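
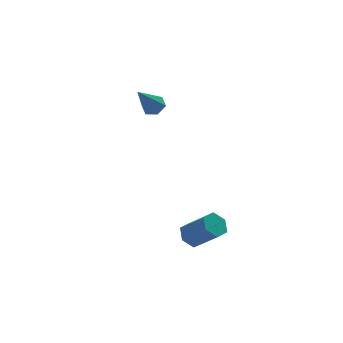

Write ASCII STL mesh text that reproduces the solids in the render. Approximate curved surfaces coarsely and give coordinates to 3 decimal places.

solid 
facet normal 0.543 0.219 -0.811
outer loop
vertex -0.265 2.627 1.698
vertex -0.794 2.494 1.308
vertex -0.697 3.115 1.541
endloop
endfacet
facet normal 0.371 0.566 0.736
outer loop
vertex -0.265 2.627 1.698
vertex -0.697 3.115 1.541
vertex -1.906 2.046 2.972
endloop
endfacet
facet normal 0.541 0.220 -0.811
outer loop
vertex -0.697 3.115 1.541
vertex -0.794 2.494 1.308
vertex -1.226 2.982 1.152
endloop
endfacet
facet normal -0.425 0.860 0.284
outer loop
vertex -0.697 3.115 1.541
vertex -1.226 2.982 1.152
vertex -1.906 2.046 2.972
endloop
endfacet
facet normal 0.541 0.220 -0.811
outer loop
vertex -1.226 2.982 1.152
vertex -0.794 2.494 1.308
vertex -1.323 2.361 0.919
endloop
endfacet
facet normal -0.944 0.235 -0.232
outer loop
vertex -1.226 2.982 1.152
vertex -1.323 2.361 0.919
vertex -1.906 2.046 2.972
endloop
endfacet
facet normal 0.542 0.218 -0.812
outer loop
vertex -1.323 2.361 0.919
vertex -0.794 2.494 1.308
vertex -0.892 1.873 1.076
endloop
endfacet
facet normal -0.667 -0.684 -0.294
outer loop
vertex -1.323 2.361 0.919
vertex -0.892 1.873 1.076
vertex -1.906 2.046 2.972
endloop
endfacet
facet normal 0.542 0.218 -0.812
outer loop
vertex -0.892 1.873 1.076
vertex -0.794 2.494 1.308
vertex -0.363 2.006 1.465
endloop
endfacet
facet normal 0.129 -0.979 0.159
outer loop
vertex -0.892 1.873 1.076
vertex -0.363 2.006 1.465
vertex -1.906 2.046 2.972
endloop
endfacet
facet normal 0.543 0.219 -0.811
outer loop
vertex -0.363 2.006 1.465
vertex -0.794 2.494 1.308
vertex -0.265 2.627 1.698
endloop
endfacet
facet normal 0.648 -0.355 0.673
outer loop
vertex -0.363 2.006 1.465
vertex -0.265 2.627 1.698
vertex -1.906 2.046 2.972
endloop
endfacet
facet normal -0.379 0.586 -0.716
outer loop
vertex -1.208 -3.704 -4.671
vertex -1.683 -3.395 -4.166
vertex -0.997 -3.089 -4.279
endloop
endfacet
facet normal 0.882 -0.003 -0.471
outer loop
vertex -1.208 -3.704 -4.671
vertex -0.997 -3.089 -4.279
vertex -0.501 -4.795 -3.34
endloop
endfacet
facet normal 0.883 -0.002 -0.470
outer loop
vertex -0.501 -4.795 -3.34
vertex -0.997 -3.089 -4.279
vertex -0.291 -4.179 -2.948
endloop
endfacet
facet normal 0.380 -0.585 0.716
outer loop
vertex -0.501 -4.795 -3.34
vertex -0.291 -4.179 -2.948
vertex -0.977 -4.485 -2.834
endloop
endfacet
facet normal -0.379 0.586 -0.716
outer loop
vertex -0.997 -3.089 -4.279
vertex -1.683 -3.395 -4.166
vertex -1.472 -2.779 -3.773
endloop
endfacet
facet normal 0.682 0.700 0.211
outer loop
vertex -0.997 -3.089 -4.279
vertex -1.472 -2.779 -3.773
vertex -0.291 -4.179 -2.948
endloop
endfacet
facet normal 0.682 0.700 0.211
outer loop
vertex -0.291 -4.179 -2.948
vertex -1.472 -2.779 -3.773
vertex -0.766 -3.869 -2.442
endloop
endfacet
facet normal 0.380 -0.586 0.716
outer loop
vertex -0.291 -4.179 -2.948
vertex -0.766 -3.869 -2.442
vertex -0.977 -4.485 -2.834
endloop
endfacet
facet normal -0.379 0.586 -0.716
outer loop
vertex -1.472 -2.779 -3.773
vertex -1.683 -3.395 -4.166
vertex -2.159 -3.085 -3.66
endloop
endfacet
facet normal -0.201 0.703 0.682
outer loop
vertex -1.472 -2.779 -3.773
vertex -2.159 -3.085 -3.66
vertex -0.766 -3.869 -2.442
endloop
endfacet
facet normal -0.202 0.702 0.683
outer loop
vertex -0.766 -3.869 -2.442
vertex -2.159 -3.085 -3.66
vertex -1.452 -4.176 -2.329
endloop
endfacet
facet normal 0.380 -0.586 0.716
outer loop
vertex -0.766 -3.869 -2.442
vertex -1.452 -4.176 -2.329
vertex -0.977 -4.485 -2.834
endloop
endfacet
facet normal -0.380 0.585 -0.716
outer loop
vertex -2.159 -3.085 -3.66
vertex -1.683 -3.395 -4.166
vertex -2.369 -3.701 -4.052
endloop
endfacet
facet normal -0.883 0.002 0.470
outer loop
vertex -2.159 -3.085 -3.66
vertex -2.369 -3.701 -4.052
vertex -1.452 -4.176 -2.329
endloop
endfacet
facet normal -0.882 0.003 0.470
outer loop
vertex -1.452 -4.176 -2.329
vertex -2.369 -3.701 -4.052
vertex -1.663 -4.791 -2.721
endloop
endfacet
facet normal 0.379 -0.586 0.716
outer loop
vertex -1.452 -4.176 -2.329
vertex -1.663 -4.791 -2.721
vertex -0.977 -4.485 -2.834
endloop
endfacet
facet normal -0.380 0.586 -0.716
outer loop
vertex -2.369 -3.701 -4.052
vertex -1.683 -3.395 -4.166
vertex -1.894 -4.011 -4.558
endloop
endfacet
facet normal -0.682 -0.700 -0.211
outer loop
vertex -2.369 -3.701 -4.052
vertex -1.894 -4.011 -4.558
vertex -1.663 -4.791 -2.721
endloop
endfacet
facet normal -0.682 -0.700 -0.211
outer loop
vertex -1.663 -4.791 -2.721
vertex -1.894 -4.011 -4.558
vertex -1.188 -5.101 -3.227
endloop
endfacet
facet normal 0.379 -0.586 0.716
outer loop
vertex -1.663 -4.791 -2.721
vertex -1.188 -5.101 -3.227
vertex -0.977 -4.485 -2.834
endloop
endfacet
facet normal -0.380 0.586 -0.716
outer loop
vertex -1.894 -4.011 -4.558
vertex -1.683 -3.395 -4.166
vertex -1.208 -3.704 -4.671
endloop
endfacet
facet normal 0.202 -0.702 -0.682
outer loop
vertex -1.894 -4.011 -4.558
vertex -1.208 -3.704 -4.671
vertex -1.188 -5.101 -3.227
endloop
endfacet
facet normal 0.201 -0.703 -0.683
outer loop
vertex -1.188 -5.101 -3.227
vertex -1.208 -3.704 -4.671
vertex -0.501 -4.795 -3.34
endloop
endfacet
facet normal 0.379 -0.586 0.716
outer loop
vertex -1.188 -5.101 -3.227
vertex -0.501 -4.795 -3.34
vertex -0.977 -4.485 -2.834
endloop
endfacet

endsolid


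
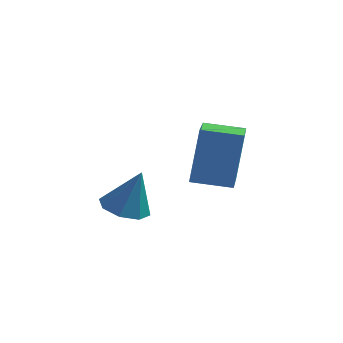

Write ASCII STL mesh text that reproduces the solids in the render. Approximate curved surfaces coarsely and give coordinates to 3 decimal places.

solid 
facet normal -0.321 -0.080 -0.944
outer loop
vertex -2.2 0.381 -0.563
vertex -2.557 -0.087 -0.402
vertex -2.626 0.519 -0.43
endloop
endfacet
facet normal 0.370 0.892 0.259
outer loop
vertex -2.2 0.381 -0.563
vertex -2.626 0.519 -0.43
vertex -2.183 0.007 0.702
endloop
endfacet
facet normal -0.320 -0.080 -0.944
outer loop
vertex -2.626 0.519 -0.43
vertex -2.557 -0.087 -0.402
vertex -3.011 0.302 -0.281
endloop
endfacet
facet normal -0.280 0.829 0.484
outer loop
vertex -2.626 0.519 -0.43
vertex -3.011 0.302 -0.281
vertex -2.183 0.007 0.702
endloop
endfacet
facet normal -0.320 -0.079 -0.944
outer loop
vertex -3.011 0.302 -0.281
vertex -2.557 -0.087 -0.402
vertex -3.131 -0.143 -0.203
endloop
endfacet
facet normal -0.683 0.301 0.666
outer loop
vertex -3.011 0.302 -0.281
vertex -3.131 -0.143 -0.203
vertex -2.183 0.007 0.702
endloop
endfacet
facet normal -0.320 -0.079 -0.944
outer loop
vertex -3.131 -0.143 -0.203
vertex -2.557 -0.087 -0.402
vertex -2.914 -0.555 -0.242
endloop
endfacet
facet normal -0.605 -0.385 0.697
outer loop
vertex -3.131 -0.143 -0.203
vertex -2.914 -0.555 -0.242
vertex -2.183 0.007 0.702
endloop
endfacet
facet normal -0.320 -0.079 -0.944
outer loop
vertex -2.914 -0.555 -0.242
vertex -2.557 -0.087 -0.402
vertex -2.488 -0.692 -0.375
endloop
endfacet
facet normal -0.090 -0.824 0.560
outer loop
vertex -2.914 -0.555 -0.242
vertex -2.488 -0.692 -0.375
vertex -2.183 0.007 0.702
endloop
endfacet
facet normal -0.318 -0.078 -0.945
outer loop
vertex -2.488 -0.692 -0.375
vertex -2.557 -0.087 -0.402
vertex -2.102 -0.475 -0.523
endloop
endfacet
facet normal 0.556 -0.760 0.336
outer loop
vertex -2.488 -0.692 -0.375
vertex -2.102 -0.475 -0.523
vertex -2.183 0.007 0.702
endloop
endfacet
facet normal -0.319 -0.080 -0.944
outer loop
vertex -2.102 -0.475 -0.523
vertex -2.557 -0.087 -0.402
vertex -1.983 -0.03 -0.601
endloop
endfacet
facet normal 0.961 -0.230 0.154
outer loop
vertex -2.102 -0.475 -0.523
vertex -1.983 -0.03 -0.601
vertex -2.183 0.007 0.702
endloop
endfacet
facet normal -0.319 -0.081 -0.944
outer loop
vertex -1.983 -0.03 -0.601
vertex -2.557 -0.087 -0.402
vertex -2.2 0.381 -0.563
endloop
endfacet
facet normal 0.882 0.454 0.123
outer loop
vertex -1.983 -0.03 -0.601
vertex -2.2 0.381 -0.563
vertex -2.183 0.007 0.702
endloop
endfacet
facet normal -0.979 -0.162 0.127
outer loop
vertex -1.353 1.773 1.318
vertex -1.586 2.925 0.992
vertex -1.472 1.33 -0.162
endloop
endfacet
facet normal 0.191 -0.944 0.267
outer loop
vertex -0.474 1.495 -0.292
vertex -1.353 1.773 1.318
vertex -1.472 1.33 -0.162
endloop
endfacet
facet normal -0.978 -0.163 0.128
outer loop
vertex -1.472 1.33 -0.162
vertex -1.586 2.925 0.992
vertex -1.706 2.482 -0.488
endloop
endfacet
facet normal -0.077 -0.286 -0.955
outer loop
vertex -1.706 2.482 -0.488
vertex -0.474 1.495 -0.292
vertex -1.472 1.33 -0.162
endloop
endfacet
facet normal 0.077 0.286 0.955
outer loop
vertex -1.353 1.773 1.318
vertex -0.588 3.09 0.862
vertex -1.586 2.925 0.992
endloop
endfacet
facet normal 0.191 -0.945 0.267
outer loop
vertex -0.354 1.938 1.188
vertex -1.353 1.773 1.318
vertex -0.474 1.495 -0.292
endloop
endfacet
facet normal 0.077 0.286 0.955
outer loop
vertex -0.354 1.938 1.188
vertex -0.588 3.09 0.862
vertex -1.353 1.773 1.318
endloop
endfacet
facet normal -0.191 0.945 -0.267
outer loop
vertex -1.586 2.925 0.992
vertex -0.588 3.09 0.862
vertex -1.706 2.482 -0.488
endloop
endfacet
facet normal -0.077 -0.286 -0.955
outer loop
vertex -0.707 2.647 -0.618
vertex -0.474 1.495 -0.292
vertex -1.706 2.482 -0.488
endloop
endfacet
facet normal -0.191 0.945 -0.267
outer loop
vertex -1.706 2.482 -0.488
vertex -0.588 3.09 0.862
vertex -0.707 2.647 -0.618
endloop
endfacet
facet normal 0.979 0.162 -0.128
outer loop
vertex -0.707 2.647 -0.618
vertex -0.354 1.938 1.188
vertex -0.474 1.495 -0.292
endloop
endfacet
facet normal 0.978 0.163 -0.127
outer loop
vertex -0.588 3.09 0.862
vertex -0.354 1.938 1.188
vertex -0.707 2.647 -0.618
endloop
endfacet

endsolid


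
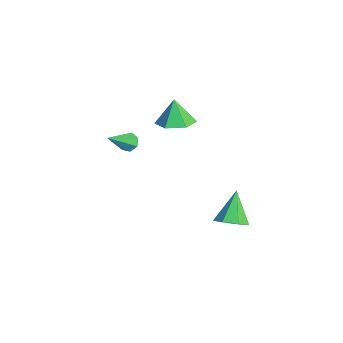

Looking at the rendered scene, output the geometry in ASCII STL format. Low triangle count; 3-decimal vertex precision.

solid 
facet normal 0.335 -0.050 -0.941
outer loop
vertex -1.552 -1.535 3.295
vertex -2.238 -0.737 3.009
vertex -1.232 -0.495 3.354
endloop
endfacet
facet normal 0.582 -0.224 0.782
outer loop
vertex -1.552 -1.535 3.295
vertex -1.232 -0.495 3.354
vertex -2.742 -0.663 4.431
endloop
endfacet
facet normal 0.335 -0.050 -0.941
outer loop
vertex -1.232 -0.495 3.354
vertex -2.238 -0.737 3.009
vertex -1.918 0.303 3.068
endloop
endfacet
facet normal 0.418 0.603 0.680
outer loop
vertex -1.232 -0.495 3.354
vertex -1.918 0.303 3.068
vertex -2.742 -0.663 4.431
endloop
endfacet
facet normal 0.334 -0.049 -0.941
outer loop
vertex -1.918 0.303 3.068
vertex -2.238 -0.737 3.009
vertex -2.923 0.06 2.724
endloop
endfacet
facet normal -0.342 0.852 0.397
outer loop
vertex -1.918 0.303 3.068
vertex -2.923 0.06 2.724
vertex -2.742 -0.663 4.431
endloop
endfacet
facet normal 0.334 -0.049 -0.941
outer loop
vertex -2.923 0.06 2.724
vertex -2.238 -0.737 3.009
vertex -3.243 -0.98 2.665
endloop
endfacet
facet normal -0.937 0.276 0.216
outer loop
vertex -2.923 0.06 2.724
vertex -3.243 -0.98 2.665
vertex -2.742 -0.663 4.431
endloop
endfacet
facet normal 0.334 -0.050 -0.941
outer loop
vertex -3.243 -0.98 2.665
vertex -2.238 -0.737 3.009
vertex -2.558 -1.778 2.951
endloop
endfacet
facet normal -0.773 -0.549 0.318
outer loop
vertex -3.243 -0.98 2.665
vertex -2.558 -1.778 2.951
vertex -2.742 -0.663 4.431
endloop
endfacet
facet normal 0.334 -0.050 -0.941
outer loop
vertex -2.558 -1.778 2.951
vertex -2.238 -0.737 3.009
vertex -1.552 -1.535 3.295
endloop
endfacet
facet normal -0.012 -0.799 0.601
outer loop
vertex -2.558 -1.778 2.951
vertex -1.552 -1.535 3.295
vertex -2.742 -0.663 4.431
endloop
endfacet
facet normal -0.364 0.672 -0.645
outer loop
vertex -3.025 -2.584 0.88
vertex -3.559 -2.878 0.875
vertex -3.377 -2.427 1.242
endloop
endfacet
facet normal 0.724 0.479 0.496
outer loop
vertex -3.025 -2.584 0.88
vertex -3.377 -2.427 1.242
vertex -2.821 -4.242 2.185
endloop
endfacet
facet normal -0.364 0.672 -0.645
outer loop
vertex -3.377 -2.427 1.242
vertex -3.559 -2.878 0.875
vertex -3.866 -2.609 1.328
endloop
endfacet
facet normal -0.014 0.458 0.889
outer loop
vertex -3.377 -2.427 1.242
vertex -3.866 -2.609 1.328
vertex -2.821 -4.242 2.185
endloop
endfacet
facet normal -0.363 0.672 -0.645
outer loop
vertex -3.866 -2.609 1.328
vertex -3.559 -2.878 0.875
vertex -4.124 -2.994 1.072
endloop
endfacet
facet normal -0.672 -0.042 0.740
outer loop
vertex -3.866 -2.609 1.328
vertex -4.124 -2.994 1.072
vertex -2.821 -4.242 2.185
endloop
endfacet
facet normal -0.363 0.672 -0.646
outer loop
vertex -4.124 -2.994 1.072
vertex -3.559 -2.878 0.875
vertex -3.957 -3.292 0.668
endloop
endfacet
facet normal -0.751 -0.640 0.162
outer loop
vertex -4.124 -2.994 1.072
vertex -3.957 -3.292 0.668
vertex -2.821 -4.242 2.185
endloop
endfacet
facet normal -0.363 0.672 -0.646
outer loop
vertex -3.957 -3.292 0.668
vertex -3.559 -2.878 0.875
vertex -3.49 -3.278 0.42
endloop
endfacet
facet normal -0.193 -0.890 -0.413
outer loop
vertex -3.957 -3.292 0.668
vertex -3.49 -3.278 0.42
vertex -2.821 -4.242 2.185
endloop
endfacet
facet normal -0.364 0.672 -0.646
outer loop
vertex -3.49 -3.278 0.42
vertex -3.559 -2.878 0.875
vertex -3.075 -2.963 0.514
endloop
endfacet
facet normal 0.581 -0.601 -0.549
outer loop
vertex -3.49 -3.278 0.42
vertex -3.075 -2.963 0.514
vertex -2.821 -4.242 2.185
endloop
endfacet
facet normal -0.364 0.671 -0.646
outer loop
vertex -3.075 -2.963 0.514
vertex -3.559 -2.878 0.875
vertex -3.025 -2.584 0.88
endloop
endfacet
facet normal 0.990 0.008 -0.144
outer loop
vertex -3.075 -2.963 0.514
vertex -3.025 -2.584 0.88
vertex -2.821 -4.242 2.185
endloop
endfacet
facet normal 0.571 -0.337 -0.749
outer loop
vertex 1.283 1.521 -3.04
vertex 0.494 1.411 -3.592
vertex 1.067 2.188 -3.505
endloop
endfacet
facet normal 0.488 0.600 0.634
outer loop
vertex 1.283 1.521 -3.04
vertex 1.067 2.188 -3.505
vertex -0.654 2.089 -2.088
endloop
endfacet
facet normal 0.571 -0.337 -0.749
outer loop
vertex 1.067 2.188 -3.505
vertex 0.494 1.411 -3.592
vertex 0.419 2.27 -4.036
endloop
endfacet
facet normal 0.034 0.993 0.111
outer loop
vertex 1.067 2.188 -3.505
vertex 0.419 2.27 -4.036
vertex -0.654 2.089 -2.088
endloop
endfacet
facet normal 0.571 -0.337 -0.749
outer loop
vertex 0.419 2.27 -4.036
vertex 0.494 1.411 -3.592
vertex -0.173 1.705 -4.233
endloop
endfacet
facet normal -0.616 0.740 -0.271
outer loop
vertex 0.419 2.27 -4.036
vertex -0.173 1.705 -4.233
vertex -0.654 2.089 -2.088
endloop
endfacet
facet normal 0.571 -0.337 -0.749
outer loop
vertex -0.173 1.705 -4.233
vertex 0.494 1.411 -3.592
vertex -0.263 0.918 -3.947
endloop
endfacet
facet normal -0.974 0.030 -0.224
outer loop
vertex -0.173 1.705 -4.233
vertex -0.263 0.918 -3.947
vertex -0.654 2.089 -2.088
endloop
endfacet
facet normal 0.571 -0.337 -0.749
outer loop
vertex -0.263 0.918 -3.947
vertex 0.494 1.411 -3.592
vertex 0.217 0.503 -3.394
endloop
endfacet
facet normal -0.769 -0.601 0.217
outer loop
vertex -0.263 0.918 -3.947
vertex 0.217 0.503 -3.394
vertex -0.654 2.089 -2.088
endloop
endfacet
facet normal 0.571 -0.337 -0.748
outer loop
vertex 0.217 0.503 -3.394
vertex 0.494 1.411 -3.592
vertex 0.905 0.771 -2.99
endloop
endfacet
facet normal -0.158 -0.678 0.718
outer loop
vertex 0.217 0.503 -3.394
vertex 0.905 0.771 -2.99
vertex -0.654 2.089 -2.088
endloop
endfacet
facet normal 0.571 -0.338 -0.749
outer loop
vertex 0.905 0.771 -2.99
vertex 0.494 1.411 -3.592
vertex 1.283 1.521 -3.04
endloop
endfacet
facet normal 0.403 -0.143 0.904
outer loop
vertex 0.905 0.771 -2.99
vertex 1.283 1.521 -3.04
vertex -0.654 2.089 -2.088
endloop
endfacet

endsolid


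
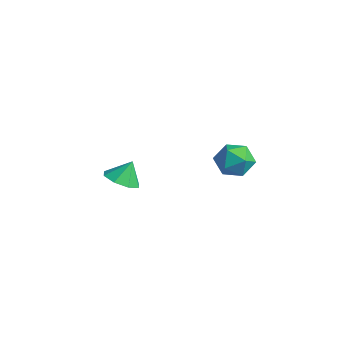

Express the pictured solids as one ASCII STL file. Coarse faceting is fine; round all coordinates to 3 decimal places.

solid 
facet normal -0.037 -0.490 -0.871
outer loop
vertex -3.368 -1.942 -2.1
vertex -3.914 -1.171 -2.51
vertex -2.911 -1.39 -2.43
endloop
endfacet
facet normal 0.680 -0.133 0.721
outer loop
vertex -3.368 -1.942 -2.1
vertex -2.911 -1.39 -2.43
vertex -3.866 -0.529 -1.37
endloop
endfacet
facet normal -0.038 -0.490 -0.871
outer loop
vertex -2.911 -1.39 -2.43
vertex -3.914 -1.171 -2.51
vertex -3.042 -0.71 -2.807
endloop
endfacet
facet normal 0.819 0.391 0.420
outer loop
vertex -2.911 -1.39 -2.43
vertex -3.042 -0.71 -2.807
vertex -3.866 -0.529 -1.37
endloop
endfacet
facet normal -0.038 -0.490 -0.871
outer loop
vertex -3.042 -0.71 -2.807
vertex -3.914 -1.171 -2.51
vertex -3.684 -0.3 -3.01
endloop
endfacet
facet normal 0.490 0.854 0.174
outer loop
vertex -3.042 -0.71 -2.807
vertex -3.684 -0.3 -3.01
vertex -3.866 -0.529 -1.37
endloop
endfacet
facet normal -0.037 -0.490 -0.871
outer loop
vertex -3.684 -0.3 -3.01
vertex -3.914 -1.171 -2.51
vertex -4.461 -0.4 -2.921
endloop
endfacet
facet normal -0.113 0.986 0.125
outer loop
vertex -3.684 -0.3 -3.01
vertex -4.461 -0.4 -2.921
vertex -3.866 -0.529 -1.37
endloop
endfacet
facet normal -0.037 -0.490 -0.871
outer loop
vertex -4.461 -0.4 -2.921
vertex -3.914 -1.171 -2.51
vertex -4.917 -0.952 -2.591
endloop
endfacet
facet normal -0.638 0.708 0.303
outer loop
vertex -4.461 -0.4 -2.921
vertex -4.917 -0.952 -2.591
vertex -3.866 -0.529 -1.37
endloop
endfacet
facet normal -0.037 -0.490 -0.871
outer loop
vertex -4.917 -0.952 -2.591
vertex -3.914 -1.171 -2.51
vertex -4.786 -1.632 -2.214
endloop
endfacet
facet normal -0.776 0.185 0.603
outer loop
vertex -4.917 -0.952 -2.591
vertex -4.786 -1.632 -2.214
vertex -3.866 -0.529 -1.37
endloop
endfacet
facet normal -0.037 -0.489 -0.871
outer loop
vertex -4.786 -1.632 -2.214
vertex -3.914 -1.171 -2.51
vertex -4.145 -2.042 -2.011
endloop
endfacet
facet normal -0.447 -0.278 0.850
outer loop
vertex -4.786 -1.632 -2.214
vertex -4.145 -2.042 -2.011
vertex -3.866 -0.529 -1.37
endloop
endfacet
facet normal -0.037 -0.489 -0.871
outer loop
vertex -4.145 -2.042 -2.011
vertex -3.914 -1.171 -2.51
vertex -3.368 -1.942 -2.1
endloop
endfacet
facet normal 0.156 -0.410 0.899
outer loop
vertex -4.145 -2.042 -2.011
vertex -3.368 -1.942 -2.1
vertex -3.866 -0.529 -1.37
endloop
endfacet
facet normal -0.485 0.661 0.573
outer loop
vertex 1.795 2.142 1.452
vertex 1.455 1.345 2.084
vertex 2.382 1.84 2.297
endloop
endfacet
facet normal 0.094 0.956 0.277
outer loop
vertex 1.795 2.142 1.452
vertex 2.382 1.84 2.297
vertex 2.861 2.063 1.364
endloop
endfacet
facet normal 0.031 0.902 -0.431
outer loop
vertex 1.795 2.142 1.452
vertex 2.861 2.063 1.364
vertex 2.23 1.707 0.574
endloop
endfacet
facet normal -0.586 0.572 -0.574
outer loop
vertex 1.795 2.142 1.452
vertex 2.23 1.707 0.574
vertex 1.361 1.263 1.018
endloop
endfacet
facet normal -0.905 0.423 0.047
outer loop
vertex 1.795 2.142 1.452
vertex 1.361 1.263 1.018
vertex 1.455 1.345 2.084
endloop
endfacet
facet normal 0.663 0.576 0.478
outer loop
vertex 2.861 2.063 1.364
vertex 2.382 1.84 2.297
vertex 3.179 1.217 1.942
endloop
endfacet
facet normal -0.272 0.098 0.957
outer loop
vertex 2.382 1.84 2.297
vertex 1.455 1.345 2.084
vertex 2.31 0.773 2.386
endloop
endfacet
facet normal -0.952 -0.286 0.106
outer loop
vertex 1.455 1.345 2.084
vertex 1.361 1.263 1.018
vertex 1.679 0.417 1.596
endloop
endfacet
facet normal -0.436 -0.046 -0.899
outer loop
vertex 1.361 1.263 1.018
vertex 2.23 1.707 0.574
vertex 2.158 0.64 0.663
endloop
endfacet
facet normal 0.562 0.487 -0.668
outer loop
vertex 2.23 1.707 0.574
vertex 2.861 2.063 1.364
vertex 3.085 1.135 0.876
endloop
endfacet
facet normal 0.586 -0.572 0.574
outer loop
vertex 2.745 0.338 1.508
vertex 3.179 1.217 1.942
vertex 2.31 0.773 2.386
endloop
endfacet
facet normal -0.031 -0.902 0.431
outer loop
vertex 2.745 0.338 1.508
vertex 2.31 0.773 2.386
vertex 1.679 0.417 1.596
endloop
endfacet
facet normal -0.094 -0.956 -0.277
outer loop
vertex 2.745 0.338 1.508
vertex 1.679 0.417 1.596
vertex 2.158 0.64 0.663
endloop
endfacet
facet normal 0.485 -0.661 -0.573
outer loop
vertex 2.745 0.338 1.508
vertex 2.158 0.64 0.663
vertex 3.085 1.135 0.876
endloop
endfacet
facet normal 0.905 -0.423 -0.047
outer loop
vertex 2.745 0.338 1.508
vertex 3.085 1.135 0.876
vertex 3.179 1.217 1.942
endloop
endfacet
facet normal 0.436 0.046 0.899
outer loop
vertex 2.31 0.773 2.386
vertex 3.179 1.217 1.942
vertex 2.382 1.84 2.297
endloop
endfacet
facet normal -0.562 -0.487 0.668
outer loop
vertex 1.679 0.417 1.596
vertex 2.31 0.773 2.386
vertex 1.455 1.345 2.084
endloop
endfacet
facet normal -0.663 -0.576 -0.478
outer loop
vertex 2.158 0.64 0.663
vertex 1.679 0.417 1.596
vertex 1.361 1.263 1.018
endloop
endfacet
facet normal 0.272 -0.098 -0.957
outer loop
vertex 3.085 1.135 0.876
vertex 2.158 0.64 0.663
vertex 2.23 1.707 0.574
endloop
endfacet
facet normal 0.952 0.286 -0.106
outer loop
vertex 3.179 1.217 1.942
vertex 3.085 1.135 0.876
vertex 2.861 2.063 1.364
endloop
endfacet

endsolid


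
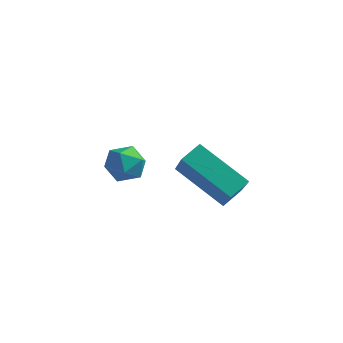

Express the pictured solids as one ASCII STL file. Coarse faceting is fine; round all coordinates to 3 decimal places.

solid 
facet normal -0.847 0.159 0.507
outer loop
vertex -0.022 -1.433 1.964
vertex 0.326 -0.707 2.318
vertex -0.587 -0.572 0.752
endloop
endfacet
facet normal -0.395 -0.826 -0.402
outer loop
vertex 1.234 -0.913 -0.338
vertex -0.022 -1.433 1.964
vertex -0.587 -0.572 0.752
endloop
endfacet
facet normal -0.847 0.158 0.507
outer loop
vertex -0.587 -0.572 0.752
vertex 0.326 -0.707 2.318
vertex -0.239 0.154 1.107
endloop
endfacet
facet normal -0.354 0.542 -0.762
outer loop
vertex -0.239 0.154 1.107
vertex 1.234 -0.913 -0.338
vertex -0.587 -0.572 0.752
endloop
endfacet
facet normal 0.355 -0.542 0.762
outer loop
vertex -0.022 -1.433 1.964
vertex 2.147 -1.048 1.228
vertex 0.326 -0.707 2.318
endloop
endfacet
facet normal -0.396 -0.826 -0.402
outer loop
vertex 1.799 -1.774 0.873
vertex -0.022 -1.433 1.964
vertex 1.234 -0.913 -0.338
endloop
endfacet
facet normal 0.355 -0.542 0.762
outer loop
vertex 1.799 -1.774 0.873
vertex 2.147 -1.048 1.228
vertex -0.022 -1.433 1.964
endloop
endfacet
facet normal 0.396 0.826 0.402
outer loop
vertex 0.326 -0.707 2.318
vertex 2.147 -1.048 1.228
vertex -0.239 0.154 1.107
endloop
endfacet
facet normal -0.355 0.542 -0.762
outer loop
vertex 1.582 -0.187 0.016
vertex 1.234 -0.913 -0.338
vertex -0.239 0.154 1.107
endloop
endfacet
facet normal 0.396 0.826 0.402
outer loop
vertex -0.239 0.154 1.107
vertex 2.147 -1.048 1.228
vertex 1.582 -0.187 0.016
endloop
endfacet
facet normal 0.847 -0.158 -0.508
outer loop
vertex 1.582 -0.187 0.016
vertex 1.799 -1.774 0.873
vertex 1.234 -0.913 -0.338
endloop
endfacet
facet normal 0.847 -0.158 -0.507
outer loop
vertex 2.147 -1.048 1.228
vertex 1.799 -1.774 0.873
vertex 1.582 -0.187 0.016
endloop
endfacet
facet normal -0.655 -0.371 0.658
outer loop
vertex -3.33 0.324 0.331
vertex -3.195 -0.422 0.045
vertex -2.746 -0.134 0.654
endloop
endfacet
facet normal -0.339 0.214 0.916
outer loop
vertex -3.33 0.324 0.331
vertex -2.746 -0.134 0.654
vertex -2.615 0.654 0.518
endloop
endfacet
facet normal -0.468 0.752 0.464
outer loop
vertex -3.33 0.324 0.331
vertex -2.615 0.654 0.518
vertex -2.984 0.852 -0.175
endloop
endfacet
facet normal -0.864 0.498 -0.072
outer loop
vertex -3.33 0.324 0.331
vertex -2.984 0.852 -0.175
vertex -3.342 0.188 -0.467
endloop
endfacet
facet normal -0.979 -0.196 0.048
outer loop
vertex -3.33 0.324 0.331
vertex -3.342 0.188 -0.467
vertex -3.195 -0.422 0.045
endloop
endfacet
facet normal 0.367 0.099 0.925
outer loop
vertex -2.615 0.654 0.518
vertex -2.746 -0.134 0.654
vertex -2.038 0.112 0.347
endloop
endfacet
facet normal -0.145 -0.849 0.508
outer loop
vertex -2.746 -0.134 0.654
vertex -3.195 -0.422 0.045
vertex -2.396 -0.552 0.055
endloop
endfacet
facet normal -0.672 -0.564 -0.479
outer loop
vertex -3.195 -0.422 0.045
vertex -3.342 0.188 -0.467
vertex -2.765 -0.354 -0.638
endloop
endfacet
facet normal -0.486 0.558 -0.673
outer loop
vertex -3.342 0.188 -0.467
vertex -2.984 0.852 -0.175
vertex -2.634 0.434 -0.774
endloop
endfacet
facet normal 0.155 0.969 0.194
outer loop
vertex -2.984 0.852 -0.175
vertex -2.615 0.654 0.518
vertex -2.185 0.722 -0.165
endloop
endfacet
facet normal 0.864 -0.498 0.072
outer loop
vertex -2.05 -0.024 -0.451
vertex -2.038 0.112 0.347
vertex -2.396 -0.552 0.055
endloop
endfacet
facet normal 0.468 -0.752 -0.464
outer loop
vertex -2.05 -0.024 -0.451
vertex -2.396 -0.552 0.055
vertex -2.765 -0.354 -0.638
endloop
endfacet
facet normal 0.339 -0.214 -0.916
outer loop
vertex -2.05 -0.024 -0.451
vertex -2.765 -0.354 -0.638
vertex -2.634 0.434 -0.774
endloop
endfacet
facet normal 0.655 0.371 -0.658
outer loop
vertex -2.05 -0.024 -0.451
vertex -2.634 0.434 -0.774
vertex -2.185 0.722 -0.165
endloop
endfacet
facet normal 0.979 0.196 -0.048
outer loop
vertex -2.05 -0.024 -0.451
vertex -2.185 0.722 -0.165
vertex -2.038 0.112 0.347
endloop
endfacet
facet normal 0.486 -0.558 0.673
outer loop
vertex -2.396 -0.552 0.055
vertex -2.038 0.112 0.347
vertex -2.746 -0.134 0.654
endloop
endfacet
facet normal -0.155 -0.969 -0.194
outer loop
vertex -2.765 -0.354 -0.638
vertex -2.396 -0.552 0.055
vertex -3.195 -0.422 0.045
endloop
endfacet
facet normal -0.367 -0.099 -0.925
outer loop
vertex -2.634 0.434 -0.774
vertex -2.765 -0.354 -0.638
vertex -3.342 0.188 -0.467
endloop
endfacet
facet normal 0.145 0.849 -0.508
outer loop
vertex -2.185 0.722 -0.165
vertex -2.634 0.434 -0.774
vertex -2.984 0.852 -0.175
endloop
endfacet
facet normal 0.672 0.564 0.479
outer loop
vertex -2.038 0.112 0.347
vertex -2.185 0.722 -0.165
vertex -2.615 0.654 0.518
endloop
endfacet

endsolid


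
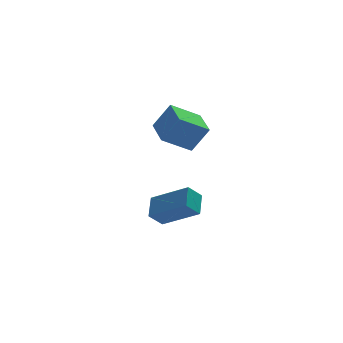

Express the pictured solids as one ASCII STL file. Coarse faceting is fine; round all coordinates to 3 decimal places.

solid 
facet normal -0.853 -0.087 0.514
outer loop
vertex 3.655 -1.736 1.892
vertex 3.61 -0.129 2.09
vertex 2.91 -1.608 0.678
endloop
endfacet
facet normal 0.028 -0.992 -0.122
outer loop
vertex 4.25 -1.471 -0.13
vertex 3.655 -1.736 1.892
vertex 2.91 -1.608 0.678
endloop
endfacet
facet normal -0.853 -0.087 0.514
outer loop
vertex 2.91 -1.608 0.678
vertex 3.61 -0.129 2.09
vertex 2.865 -0.001 0.876
endloop
endfacet
facet normal -0.521 0.090 -0.849
outer loop
vertex 2.865 -0.001 0.876
vertex 4.25 -1.471 -0.13
vertex 2.91 -1.608 0.678
endloop
endfacet
facet normal 0.521 -0.090 0.849
outer loop
vertex 3.655 -1.736 1.892
vertex 4.95 0.008 1.282
vertex 3.61 -0.129 2.09
endloop
endfacet
facet normal 0.028 -0.992 -0.122
outer loop
vertex 4.995 -1.599 1.084
vertex 3.655 -1.736 1.892
vertex 4.25 -1.471 -0.13
endloop
endfacet
facet normal 0.521 -0.090 0.849
outer loop
vertex 4.995 -1.599 1.084
vertex 4.95 0.008 1.282
vertex 3.655 -1.736 1.892
endloop
endfacet
facet normal -0.028 0.992 0.122
outer loop
vertex 3.61 -0.129 2.09
vertex 4.95 0.008 1.282
vertex 2.865 -0.001 0.876
endloop
endfacet
facet normal -0.521 0.090 -0.849
outer loop
vertex 4.205 0.136 0.068
vertex 4.25 -1.471 -0.13
vertex 2.865 -0.001 0.876
endloop
endfacet
facet normal -0.028 0.992 0.122
outer loop
vertex 2.865 -0.001 0.876
vertex 4.95 0.008 1.282
vertex 4.205 0.136 0.068
endloop
endfacet
facet normal 0.853 0.087 -0.514
outer loop
vertex 4.205 0.136 0.068
vertex 4.995 -1.599 1.084
vertex 4.25 -1.471 -0.13
endloop
endfacet
facet normal 0.853 0.087 -0.514
outer loop
vertex 4.95 0.008 1.282
vertex 4.995 -1.599 1.084
vertex 4.205 0.136 0.068
endloop
endfacet
facet normal -0.693 0.525 -0.495
outer loop
vertex 2.897 0.635 -3.83
vertex 3.553 0.862 -4.508
vertex 2.593 -0.355 -4.455
endloop
endfacet
facet normal -0.676 -0.234 0.699
outer loop
vertex 4.027 -1.442 -3.432
vertex 2.897 0.635 -3.83
vertex 2.593 -0.355 -4.455
endloop
endfacet
facet normal -0.693 0.525 -0.494
outer loop
vertex 2.593 -0.355 -4.455
vertex 3.553 0.862 -4.508
vertex 3.248 -0.129 -5.133
endloop
endfacet
facet normal -0.252 -0.818 -0.516
outer loop
vertex 3.248 -0.129 -5.133
vertex 4.027 -1.442 -3.432
vertex 2.593 -0.355 -4.455
endloop
endfacet
facet normal 0.251 0.818 0.517
outer loop
vertex 2.897 0.635 -3.83
vertex 4.987 -0.225 -3.485
vertex 3.553 0.862 -4.508
endloop
endfacet
facet normal -0.675 -0.233 0.700
outer loop
vertex 4.332 -0.451 -2.807
vertex 2.897 0.635 -3.83
vertex 4.027 -1.442 -3.432
endloop
endfacet
facet normal 0.252 0.819 0.516
outer loop
vertex 4.332 -0.451 -2.807
vertex 4.987 -0.225 -3.485
vertex 2.897 0.635 -3.83
endloop
endfacet
facet normal 0.676 0.233 -0.699
outer loop
vertex 3.553 0.862 -4.508
vertex 4.987 -0.225 -3.485
vertex 3.248 -0.129 -5.133
endloop
endfacet
facet normal -0.251 -0.818 -0.517
outer loop
vertex 4.683 -1.215 -4.11
vertex 4.027 -1.442 -3.432
vertex 3.248 -0.129 -5.133
endloop
endfacet
facet normal 0.676 0.234 -0.699
outer loop
vertex 3.248 -0.129 -5.133
vertex 4.987 -0.225 -3.485
vertex 4.683 -1.215 -4.11
endloop
endfacet
facet normal 0.693 -0.525 0.494
outer loop
vertex 4.683 -1.215 -4.11
vertex 4.332 -0.451 -2.807
vertex 4.027 -1.442 -3.432
endloop
endfacet
facet normal 0.693 -0.525 0.494
outer loop
vertex 4.987 -0.225 -3.485
vertex 4.332 -0.451 -2.807
vertex 4.683 -1.215 -4.11
endloop
endfacet

endsolid


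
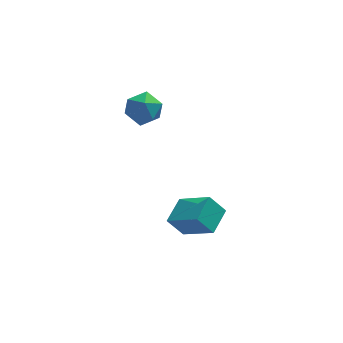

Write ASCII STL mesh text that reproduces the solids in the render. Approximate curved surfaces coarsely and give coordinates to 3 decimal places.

solid 
facet normal -0.603 0.135 0.786
outer loop
vertex -1.623 -0.261 -2.453
vertex -0.913 0.894 -2.107
vertex -2.824 0.807 -3.557
endloop
endfacet
facet normal -0.507 -0.826 -0.247
outer loop
vertex -2.107 0.646 -4.493
vertex -1.623 -0.261 -2.453
vertex -2.824 0.807 -3.557
endloop
endfacet
facet normal -0.603 0.135 0.786
outer loop
vertex -2.824 0.807 -3.557
vertex -0.913 0.894 -2.107
vertex -2.114 1.963 -3.211
endloop
endfacet
facet normal -0.616 0.548 -0.566
outer loop
vertex -2.114 1.963 -3.211
vertex -2.107 0.646 -4.493
vertex -2.824 0.807 -3.557
endloop
endfacet
facet normal 0.616 -0.548 0.566
outer loop
vertex -1.623 -0.261 -2.453
vertex -0.196 0.733 -3.043
vertex -0.913 0.894 -2.107
endloop
endfacet
facet normal -0.508 -0.825 -0.246
outer loop
vertex -0.906 -0.423 -3.389
vertex -1.623 -0.261 -2.453
vertex -2.107 0.646 -4.493
endloop
endfacet
facet normal 0.616 -0.548 0.566
outer loop
vertex -0.906 -0.423 -3.389
vertex -0.196 0.733 -3.043
vertex -1.623 -0.261 -2.453
endloop
endfacet
facet normal 0.508 0.825 0.247
outer loop
vertex -0.913 0.894 -2.107
vertex -0.196 0.733 -3.043
vertex -2.114 1.963 -3.211
endloop
endfacet
facet normal -0.616 0.548 -0.566
outer loop
vertex -1.397 1.801 -4.147
vertex -2.107 0.646 -4.493
vertex -2.114 1.963 -3.211
endloop
endfacet
facet normal 0.508 0.826 0.246
outer loop
vertex -2.114 1.963 -3.211
vertex -0.196 0.733 -3.043
vertex -1.397 1.801 -4.147
endloop
endfacet
facet normal 0.603 -0.135 -0.786
outer loop
vertex -1.397 1.801 -4.147
vertex -0.906 -0.423 -3.389
vertex -2.107 0.646 -4.493
endloop
endfacet
facet normal 0.603 -0.135 -0.786
outer loop
vertex -0.196 0.733 -3.043
vertex -0.906 -0.423 -3.389
vertex -1.397 1.801 -4.147
endloop
endfacet
facet normal -0.837 0.537 0.104
outer loop
vertex -4.339 3.641 1.739
vertex -4.204 3.669 2.686
vertex -3.834 4.354 2.129
endloop
endfacet
facet normal -0.529 0.664 -0.529
outer loop
vertex -4.339 3.641 1.739
vertex -3.834 4.354 2.129
vertex -3.536 3.945 1.317
endloop
endfacet
facet normal -0.478 0.044 -0.877
outer loop
vertex -4.339 3.641 1.739
vertex -3.536 3.945 1.317
vertex -3.722 3.008 1.371
endloop
endfacet
facet normal -0.754 -0.467 -0.462
outer loop
vertex -4.339 3.641 1.739
vertex -3.722 3.008 1.371
vertex -4.135 2.838 2.217
endloop
endfacet
facet normal -0.976 -0.162 0.144
outer loop
vertex -4.339 3.641 1.739
vertex -4.135 2.838 2.217
vertex -4.204 3.669 2.686
endloop
endfacet
facet normal 0.132 0.904 -0.407
outer loop
vertex -3.536 3.945 1.317
vertex -3.834 4.354 2.129
vertex -2.905 4.162 2.003
endloop
endfacet
facet normal -0.368 0.698 0.614
outer loop
vertex -3.834 4.354 2.129
vertex -4.204 3.669 2.686
vertex -3.318 3.992 2.849
endloop
endfacet
facet normal -0.591 -0.433 0.681
outer loop
vertex -4.204 3.669 2.686
vertex -4.135 2.838 2.217
vertex -3.504 3.055 2.903
endloop
endfacet
facet normal -0.232 -0.926 -0.299
outer loop
vertex -4.135 2.838 2.217
vertex -3.722 3.008 1.371
vertex -3.206 2.646 2.091
endloop
endfacet
facet normal 0.215 -0.099 -0.972
outer loop
vertex -3.722 3.008 1.371
vertex -3.536 3.945 1.317
vertex -2.836 3.331 1.534
endloop
endfacet
facet normal 0.754 0.467 0.462
outer loop
vertex -2.701 3.359 2.481
vertex -2.905 4.162 2.003
vertex -3.318 3.992 2.849
endloop
endfacet
facet normal 0.478 -0.044 0.877
outer loop
vertex -2.701 3.359 2.481
vertex -3.318 3.992 2.849
vertex -3.504 3.055 2.903
endloop
endfacet
facet normal 0.529 -0.664 0.529
outer loop
vertex -2.701 3.359 2.481
vertex -3.504 3.055 2.903
vertex -3.206 2.646 2.091
endloop
endfacet
facet normal 0.837 -0.537 -0.104
outer loop
vertex -2.701 3.359 2.481
vertex -3.206 2.646 2.091
vertex -2.836 3.331 1.534
endloop
endfacet
facet normal 0.976 0.162 -0.144
outer loop
vertex -2.701 3.359 2.481
vertex -2.836 3.331 1.534
vertex -2.905 4.162 2.003
endloop
endfacet
facet normal 0.232 0.926 0.299
outer loop
vertex -3.318 3.992 2.849
vertex -2.905 4.162 2.003
vertex -3.834 4.354 2.129
endloop
endfacet
facet normal -0.215 0.099 0.972
outer loop
vertex -3.504 3.055 2.903
vertex -3.318 3.992 2.849
vertex -4.204 3.669 2.686
endloop
endfacet
facet normal -0.132 -0.904 0.407
outer loop
vertex -3.206 2.646 2.091
vertex -3.504 3.055 2.903
vertex -4.135 2.838 2.217
endloop
endfacet
facet normal 0.368 -0.698 -0.614
outer loop
vertex -2.836 3.331 1.534
vertex -3.206 2.646 2.091
vertex -3.722 3.008 1.371
endloop
endfacet
facet normal 0.591 0.433 -0.681
outer loop
vertex -2.905 4.162 2.003
vertex -2.836 3.331 1.534
vertex -3.536 3.945 1.317
endloop
endfacet

endsolid


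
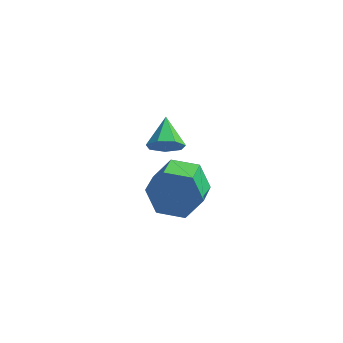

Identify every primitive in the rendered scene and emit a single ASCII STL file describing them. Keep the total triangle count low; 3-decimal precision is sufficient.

solid 
facet normal 0.138 -0.886 -0.443
outer loop
vertex -3.208 -3.33 0.758
vertex -3.651 -3.584 1.127
vertex -3.718 -3.312 0.563
endloop
endfacet
facet normal 0.234 0.810 -0.537
outer loop
vertex -3.208 -3.33 0.758
vertex -3.718 -3.312 0.563
vertex -3.809 -2.576 1.633
endloop
endfacet
facet normal 0.138 -0.886 -0.443
outer loop
vertex -3.718 -3.312 0.563
vertex -3.651 -3.584 1.127
vertex -4.178 -3.498 0.791
endloop
endfacet
facet normal -0.528 0.678 -0.511
outer loop
vertex -3.718 -3.312 0.563
vertex -4.178 -3.498 0.791
vertex -3.809 -2.576 1.633
endloop
endfacet
facet normal 0.139 -0.885 -0.444
outer loop
vertex -4.178 -3.498 0.791
vertex -3.651 -3.584 1.127
vertex -4.242 -3.75 1.273
endloop
endfacet
facet normal -0.942 0.332 0.049
outer loop
vertex -4.178 -3.498 0.791
vertex -4.242 -3.75 1.273
vertex -3.809 -2.576 1.633
endloop
endfacet
facet normal 0.139 -0.885 -0.445
outer loop
vertex -4.242 -3.75 1.273
vertex -3.651 -3.584 1.127
vertex -3.861 -3.877 1.644
endloop
endfacet
facet normal -0.691 0.034 0.722
outer loop
vertex -4.242 -3.75 1.273
vertex -3.861 -3.877 1.644
vertex -3.809 -2.576 1.633
endloop
endfacet
facet normal 0.137 -0.885 -0.446
outer loop
vertex -3.861 -3.877 1.644
vertex -3.651 -3.584 1.127
vertex -3.322 -3.784 1.625
endloop
endfacet
facet normal 0.034 0.007 0.999
outer loop
vertex -3.861 -3.877 1.644
vertex -3.322 -3.784 1.625
vertex -3.809 -2.576 1.633
endloop
endfacet
facet normal 0.136 -0.885 -0.445
outer loop
vertex -3.322 -3.784 1.625
vertex -3.651 -3.584 1.127
vertex -3.032 -3.541 1.231
endloop
endfacet
facet normal 0.687 0.272 0.674
outer loop
vertex -3.322 -3.784 1.625
vertex -3.032 -3.541 1.231
vertex -3.809 -2.576 1.633
endloop
endfacet
facet normal 0.136 -0.885 -0.445
outer loop
vertex -3.032 -3.541 1.231
vertex -3.651 -3.584 1.127
vertex -3.208 -3.33 0.758
endloop
endfacet
facet normal 0.777 0.629 -0.008
outer loop
vertex -3.032 -3.541 1.231
vertex -3.208 -3.33 0.758
vertex -3.809 -2.576 1.633
endloop
endfacet
facet normal 0.044 0.922 -0.385
outer loop
vertex -2.92 -1.205 -2.161
vertex -3.472 -1.49 -2.906
vertex -3.886 -1.135 -2.104
endloop
endfacet
facet normal 0.082 0.380 0.921
outer loop
vertex -2.92 -1.205 -2.161
vertex -3.886 -1.135 -2.104
vertex -2.976 -2.385 -1.669
endloop
endfacet
facet normal 0.083 0.381 0.921
outer loop
vertex -2.976 -2.385 -1.669
vertex -3.886 -1.135 -2.104
vertex -3.942 -2.315 -1.611
endloop
endfacet
facet normal -0.044 -0.922 0.385
outer loop
vertex -2.976 -2.385 -1.669
vertex -3.942 -2.315 -1.611
vertex -3.528 -2.67 -2.414
endloop
endfacet
facet normal 0.044 0.922 -0.385
outer loop
vertex -3.886 -1.135 -2.104
vertex -3.472 -1.49 -2.906
vertex -4.438 -1.42 -2.849
endloop
endfacet
facet normal -0.821 0.253 0.512
outer loop
vertex -3.886 -1.135 -2.104
vertex -4.438 -1.42 -2.849
vertex -3.942 -2.315 -1.611
endloop
endfacet
facet normal -0.821 0.253 0.512
outer loop
vertex -3.942 -2.315 -1.611
vertex -4.438 -1.42 -2.849
vertex -4.494 -2.6 -2.356
endloop
endfacet
facet normal -0.044 -0.922 0.385
outer loop
vertex -3.942 -2.315 -1.611
vertex -4.494 -2.6 -2.356
vertex -3.528 -2.67 -2.414
endloop
endfacet
facet normal 0.044 0.922 -0.385
outer loop
vertex -4.438 -1.42 -2.849
vertex -3.472 -1.49 -2.906
vertex -4.024 -1.775 -3.651
endloop
endfacet
facet normal -0.903 -0.128 -0.410
outer loop
vertex -4.438 -1.42 -2.849
vertex -4.024 -1.775 -3.651
vertex -4.494 -2.6 -2.356
endloop
endfacet
facet normal -0.903 -0.128 -0.409
outer loop
vertex -4.494 -2.6 -2.356
vertex -4.024 -1.775 -3.651
vertex -4.08 -2.955 -3.159
endloop
endfacet
facet normal -0.044 -0.922 0.385
outer loop
vertex -4.494 -2.6 -2.356
vertex -4.08 -2.955 -3.159
vertex -3.528 -2.67 -2.414
endloop
endfacet
facet normal 0.044 0.922 -0.385
outer loop
vertex -4.024 -1.775 -3.651
vertex -3.472 -1.49 -2.906
vertex -3.058 -1.845 -3.709
endloop
endfacet
facet normal -0.083 -0.380 -0.921
outer loop
vertex -4.024 -1.775 -3.651
vertex -3.058 -1.845 -3.709
vertex -4.08 -2.955 -3.159
endloop
endfacet
facet normal -0.082 -0.381 -0.921
outer loop
vertex -4.08 -2.955 -3.159
vertex -3.058 -1.845 -3.709
vertex -3.114 -3.025 -3.216
endloop
endfacet
facet normal -0.044 -0.922 0.385
outer loop
vertex -4.08 -2.955 -3.159
vertex -3.114 -3.025 -3.216
vertex -3.528 -2.67 -2.414
endloop
endfacet
facet normal 0.044 0.922 -0.385
outer loop
vertex -3.058 -1.845 -3.709
vertex -3.472 -1.49 -2.906
vertex -2.506 -1.56 -2.964
endloop
endfacet
facet normal 0.821 -0.253 -0.512
outer loop
vertex -3.058 -1.845 -3.709
vertex -2.506 -1.56 -2.964
vertex -3.114 -3.025 -3.216
endloop
endfacet
facet normal 0.821 -0.253 -0.512
outer loop
vertex -3.114 -3.025 -3.216
vertex -2.506 -1.56 -2.964
vertex -2.562 -2.74 -2.471
endloop
endfacet
facet normal -0.044 -0.922 0.385
outer loop
vertex -3.114 -3.025 -3.216
vertex -2.562 -2.74 -2.471
vertex -3.528 -2.67 -2.414
endloop
endfacet
facet normal 0.044 0.922 -0.385
outer loop
vertex -2.506 -1.56 -2.964
vertex -3.472 -1.49 -2.906
vertex -2.92 -1.205 -2.161
endloop
endfacet
facet normal 0.903 0.128 0.409
outer loop
vertex -2.506 -1.56 -2.964
vertex -2.92 -1.205 -2.161
vertex -2.562 -2.74 -2.471
endloop
endfacet
facet normal 0.903 0.128 0.410
outer loop
vertex -2.562 -2.74 -2.471
vertex -2.92 -1.205 -2.161
vertex -2.976 -2.385 -1.669
endloop
endfacet
facet normal -0.044 -0.922 0.385
outer loop
vertex -2.562 -2.74 -2.471
vertex -2.976 -2.385 -1.669
vertex -3.528 -2.67 -2.414
endloop
endfacet

endsolid


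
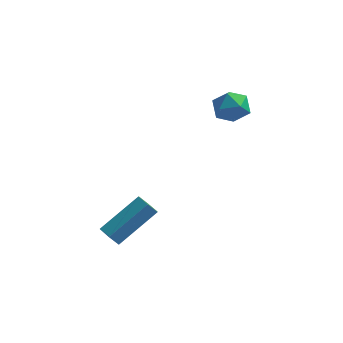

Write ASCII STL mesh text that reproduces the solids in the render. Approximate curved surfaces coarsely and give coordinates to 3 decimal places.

solid 
facet normal 0.055 0.509 0.859
outer loop
vertex 3.314 3.587 2.058
vertex 3.404 2.846 2.491
vertex 4.101 3.262 2.2
endloop
endfacet
facet normal 0.313 0.895 0.317
outer loop
vertex 3.314 3.587 2.058
vertex 4.101 3.262 2.2
vertex 3.906 3.602 1.432
endloop
endfacet
facet normal -0.205 0.964 -0.170
outer loop
vertex 3.314 3.587 2.058
vertex 3.906 3.602 1.432
vertex 3.089 3.396 1.248
endloop
endfacet
facet normal -0.782 0.619 0.071
outer loop
vertex 3.314 3.587 2.058
vertex 3.089 3.396 1.248
vertex 2.779 2.929 1.903
endloop
endfacet
facet normal -0.621 0.338 0.707
outer loop
vertex 3.314 3.587 2.058
vertex 2.779 2.929 1.903
vertex 3.404 2.846 2.491
endloop
endfacet
facet normal 0.848 0.529 0.019
outer loop
vertex 3.906 3.602 1.432
vertex 4.101 3.262 2.2
vertex 4.361 2.871 1.477
endloop
endfacet
facet normal 0.432 -0.096 0.897
outer loop
vertex 4.101 3.262 2.2
vertex 3.404 2.846 2.491
vertex 4.051 2.404 2.132
endloop
endfacet
facet normal -0.662 -0.372 0.651
outer loop
vertex 3.404 2.846 2.491
vertex 2.779 2.929 1.903
vertex 3.234 2.198 1.948
endloop
endfacet
facet normal -0.922 0.084 -0.377
outer loop
vertex 2.779 2.929 1.903
vertex 3.089 3.396 1.248
vertex 3.039 2.538 1.18
endloop
endfacet
facet normal 0.011 0.640 -0.768
outer loop
vertex 3.089 3.396 1.248
vertex 3.906 3.602 1.432
vertex 3.736 2.954 0.889
endloop
endfacet
facet normal 0.782 -0.619 -0.071
outer loop
vertex 3.826 2.213 1.322
vertex 4.361 2.871 1.477
vertex 4.051 2.404 2.132
endloop
endfacet
facet normal 0.205 -0.964 0.170
outer loop
vertex 3.826 2.213 1.322
vertex 4.051 2.404 2.132
vertex 3.234 2.198 1.948
endloop
endfacet
facet normal -0.313 -0.895 -0.317
outer loop
vertex 3.826 2.213 1.322
vertex 3.234 2.198 1.948
vertex 3.039 2.538 1.18
endloop
endfacet
facet normal -0.055 -0.509 -0.859
outer loop
vertex 3.826 2.213 1.322
vertex 3.039 2.538 1.18
vertex 3.736 2.954 0.889
endloop
endfacet
facet normal 0.621 -0.338 -0.707
outer loop
vertex 3.826 2.213 1.322
vertex 3.736 2.954 0.889
vertex 4.361 2.871 1.477
endloop
endfacet
facet normal 0.922 -0.084 0.377
outer loop
vertex 4.051 2.404 2.132
vertex 4.361 2.871 1.477
vertex 4.101 3.262 2.2
endloop
endfacet
facet normal -0.011 -0.640 0.768
outer loop
vertex 3.234 2.198 1.948
vertex 4.051 2.404 2.132
vertex 3.404 2.846 2.491
endloop
endfacet
facet normal -0.848 -0.529 -0.019
outer loop
vertex 3.039 2.538 1.18
vertex 3.234 2.198 1.948
vertex 2.779 2.929 1.903
endloop
endfacet
facet normal -0.432 0.096 -0.897
outer loop
vertex 3.736 2.954 0.889
vertex 3.039 2.538 1.18
vertex 3.089 3.396 1.248
endloop
endfacet
facet normal 0.662 0.372 -0.651
outer loop
vertex 4.361 2.871 1.477
vertex 3.736 2.954 0.889
vertex 3.906 3.602 1.432
endloop
endfacet
facet normal -0.564 -0.599 -0.568
outer loop
vertex 0.428 -2.433 -3.283
vertex 0.072 -2.545 -2.812
vertex -0.049 -2.085 -3.177
endloop
endfacet
facet normal 0.224 0.552 -0.803
outer loop
vertex 0.428 -2.433 -3.283
vertex -0.049 -2.085 -3.177
vertex 1.623 -1.163 -2.078
endloop
endfacet
facet normal 0.224 0.551 -0.804
outer loop
vertex 1.623 -1.163 -2.078
vertex -0.049 -2.085 -3.177
vertex 1.146 -0.814 -1.972
endloop
endfacet
facet normal 0.564 0.598 0.569
outer loop
vertex 1.623 -1.163 -2.078
vertex 1.146 -0.814 -1.972
vertex 1.268 -1.275 -1.608
endloop
endfacet
facet normal -0.564 -0.599 -0.568
outer loop
vertex -0.049 -2.085 -3.177
vertex 0.072 -2.545 -2.812
vertex -0.404 -2.197 -2.707
endloop
endfacet
facet normal -0.576 0.778 -0.250
outer loop
vertex -0.049 -2.085 -3.177
vertex -0.404 -2.197 -2.707
vertex 1.146 -0.814 -1.972
endloop
endfacet
facet normal -0.576 0.778 -0.250
outer loop
vertex 1.146 -0.814 -1.972
vertex -0.404 -2.197 -2.707
vertex 0.791 -0.926 -1.502
endloop
endfacet
facet normal 0.564 0.598 0.569
outer loop
vertex 1.146 -0.814 -1.972
vertex 0.791 -0.926 -1.502
vertex 1.268 -1.275 -1.608
endloop
endfacet
facet normal -0.564 -0.599 -0.568
outer loop
vertex -0.404 -2.197 -2.707
vertex 0.072 -2.545 -2.812
vertex -0.283 -2.657 -2.342
endloop
endfacet
facet normal -0.801 0.228 0.553
outer loop
vertex -0.404 -2.197 -2.707
vertex -0.283 -2.657 -2.342
vertex 0.791 -0.926 -1.502
endloop
endfacet
facet normal -0.801 0.228 0.554
outer loop
vertex 0.791 -0.926 -1.502
vertex -0.283 -2.657 -2.342
vertex 0.912 -1.387 -1.137
endloop
endfacet
facet normal 0.564 0.598 0.569
outer loop
vertex 0.791 -0.926 -1.502
vertex 0.912 -1.387 -1.137
vertex 1.268 -1.275 -1.608
endloop
endfacet
facet normal -0.564 -0.598 -0.569
outer loop
vertex -0.283 -2.657 -2.342
vertex 0.072 -2.545 -2.812
vertex 0.194 -3.006 -2.448
endloop
endfacet
facet normal -0.225 -0.551 0.804
outer loop
vertex -0.283 -2.657 -2.342
vertex 0.194 -3.006 -2.448
vertex 0.912 -1.387 -1.137
endloop
endfacet
facet normal -0.224 -0.551 0.804
outer loop
vertex 0.912 -1.387 -1.137
vertex 0.194 -3.006 -2.448
vertex 1.389 -1.735 -1.243
endloop
endfacet
facet normal 0.564 0.599 0.568
outer loop
vertex 0.912 -1.387 -1.137
vertex 1.389 -1.735 -1.243
vertex 1.268 -1.275 -1.608
endloop
endfacet
facet normal -0.564 -0.598 -0.569
outer loop
vertex 0.194 -3.006 -2.448
vertex 0.072 -2.545 -2.812
vertex 0.549 -2.894 -2.918
endloop
endfacet
facet normal 0.576 -0.778 0.250
outer loop
vertex 0.194 -3.006 -2.448
vertex 0.549 -2.894 -2.918
vertex 1.389 -1.735 -1.243
endloop
endfacet
facet normal 0.576 -0.778 0.250
outer loop
vertex 1.389 -1.735 -1.243
vertex 0.549 -2.894 -2.918
vertex 1.744 -1.623 -1.713
endloop
endfacet
facet normal 0.564 0.599 0.568
outer loop
vertex 1.389 -1.735 -1.243
vertex 1.744 -1.623 -1.713
vertex 1.268 -1.275 -1.608
endloop
endfacet
facet normal -0.564 -0.598 -0.569
outer loop
vertex 0.549 -2.894 -2.918
vertex 0.072 -2.545 -2.812
vertex 0.428 -2.433 -3.283
endloop
endfacet
facet normal 0.801 -0.228 -0.554
outer loop
vertex 0.549 -2.894 -2.918
vertex 0.428 -2.433 -3.283
vertex 1.744 -1.623 -1.713
endloop
endfacet
facet normal 0.801 -0.228 -0.553
outer loop
vertex 1.744 -1.623 -1.713
vertex 0.428 -2.433 -3.283
vertex 1.623 -1.163 -2.078
endloop
endfacet
facet normal 0.564 0.599 0.568
outer loop
vertex 1.744 -1.623 -1.713
vertex 1.623 -1.163 -2.078
vertex 1.268 -1.275 -1.608
endloop
endfacet

endsolid


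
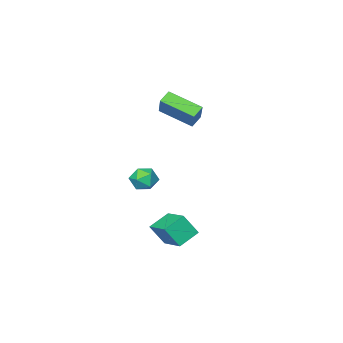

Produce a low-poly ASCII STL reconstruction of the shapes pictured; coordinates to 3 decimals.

solid 
facet normal -0.371 -0.555 -0.745
outer loop
vertex 0.681 -2.614 3.161
vertex 0.008 -2.762 3.606
vertex -0.211 -0.949 2.365
endloop
endfacet
facet normal 0.820 0.180 -0.543
outer loop
vertex 0.372 -0.078 3.534
vertex 0.681 -2.614 3.161
vertex -0.211 -0.949 2.365
endloop
endfacet
facet normal -0.371 -0.555 -0.745
outer loop
vertex -0.211 -0.949 2.365
vertex 0.008 -2.762 3.606
vertex -0.884 -1.096 2.81
endloop
endfacet
facet normal -0.434 0.812 -0.389
outer loop
vertex -0.884 -1.096 2.81
vertex 0.372 -0.078 3.534
vertex -0.211 -0.949 2.365
endloop
endfacet
facet normal 0.435 -0.812 0.388
outer loop
vertex 0.681 -2.614 3.161
vertex 0.591 -1.891 4.775
vertex 0.008 -2.762 3.606
endloop
endfacet
facet normal 0.820 0.180 -0.543
outer loop
vertex 1.264 -1.744 4.33
vertex 0.681 -2.614 3.161
vertex 0.372 -0.078 3.534
endloop
endfacet
facet normal 0.434 -0.813 0.388
outer loop
vertex 1.264 -1.744 4.33
vertex 0.591 -1.891 4.775
vertex 0.681 -2.614 3.161
endloop
endfacet
facet normal -0.820 -0.180 0.543
outer loop
vertex 0.008 -2.762 3.606
vertex 0.591 -1.891 4.775
vertex -0.884 -1.096 2.81
endloop
endfacet
facet normal -0.435 0.813 -0.388
outer loop
vertex -0.301 -0.226 3.979
vertex 0.372 -0.078 3.534
vertex -0.884 -1.096 2.81
endloop
endfacet
facet normal -0.820 -0.180 0.543
outer loop
vertex -0.884 -1.096 2.81
vertex 0.591 -1.891 4.775
vertex -0.301 -0.226 3.979
endloop
endfacet
facet normal 0.371 0.554 0.745
outer loop
vertex -0.301 -0.226 3.979
vertex 1.264 -1.744 4.33
vertex 0.372 -0.078 3.534
endloop
endfacet
facet normal 0.371 0.555 0.745
outer loop
vertex 0.591 -1.891 4.775
vertex 1.264 -1.744 4.33
vertex -0.301 -0.226 3.979
endloop
endfacet
facet normal -0.899 0.000 0.438
outer loop
vertex 3.178 1.383 -2.001
vertex 3.461 2.988 -1.422
vertex 2.621 1.893 -3.144
endloop
endfacet
facet normal -0.164 -0.928 -0.334
outer loop
vertex 3.799 1.892 -3.718
vertex 3.178 1.383 -2.001
vertex 2.621 1.893 -3.144
endloop
endfacet
facet normal -0.899 0.001 0.438
outer loop
vertex 2.621 1.893 -3.144
vertex 3.461 2.988 -1.422
vertex 2.905 3.498 -2.566
endloop
endfacet
facet normal -0.406 0.372 -0.834
outer loop
vertex 2.905 3.498 -2.566
vertex 3.799 1.892 -3.718
vertex 2.621 1.893 -3.144
endloop
endfacet
facet normal 0.406 -0.373 0.834
outer loop
vertex 3.178 1.383 -2.001
vertex 4.639 2.987 -1.996
vertex 3.461 2.988 -1.422
endloop
endfacet
facet normal -0.164 -0.928 -0.334
outer loop
vertex 4.355 1.382 -2.574
vertex 3.178 1.383 -2.001
vertex 3.799 1.892 -3.718
endloop
endfacet
facet normal 0.406 -0.372 0.835
outer loop
vertex 4.355 1.382 -2.574
vertex 4.639 2.987 -1.996
vertex 3.178 1.383 -2.001
endloop
endfacet
facet normal 0.164 0.928 0.334
outer loop
vertex 3.461 2.988 -1.422
vertex 4.639 2.987 -1.996
vertex 2.905 3.498 -2.566
endloop
endfacet
facet normal -0.406 0.373 -0.834
outer loop
vertex 4.082 3.497 -3.139
vertex 3.799 1.892 -3.718
vertex 2.905 3.498 -2.566
endloop
endfacet
facet normal 0.164 0.928 0.334
outer loop
vertex 2.905 3.498 -2.566
vertex 4.639 2.987 -1.996
vertex 4.082 3.497 -3.139
endloop
endfacet
facet normal 0.899 -0.001 -0.437
outer loop
vertex 4.082 3.497 -3.139
vertex 4.355 1.382 -2.574
vertex 3.799 1.892 -3.718
endloop
endfacet
facet normal 0.899 -0.001 -0.438
outer loop
vertex 4.639 2.987 -1.996
vertex 4.355 1.382 -2.574
vertex 4.082 3.497 -3.139
endloop
endfacet
facet normal -0.197 0.133 0.971
outer loop
vertex 2.714 -0.627 -0.107
vertex 2.183 -1.265 -0.127
vertex 2.983 -1.397 0.053
endloop
endfacet
facet normal 0.470 0.334 0.817
outer loop
vertex 2.714 -0.627 -0.107
vertex 2.983 -1.397 0.053
vertex 3.439 -0.887 -0.418
endloop
endfacet
facet normal 0.437 0.842 0.316
outer loop
vertex 2.714 -0.627 -0.107
vertex 3.439 -0.887 -0.418
vertex 2.921 -0.441 -0.889
endloop
endfacet
facet normal -0.249 0.955 0.161
outer loop
vertex 2.714 -0.627 -0.107
vertex 2.921 -0.441 -0.889
vertex 2.144 -0.674 -0.71
endloop
endfacet
facet normal -0.642 0.517 0.567
outer loop
vertex 2.714 -0.627 -0.107
vertex 2.144 -0.674 -0.71
vertex 2.183 -1.265 -0.127
endloop
endfacet
facet normal 0.811 -0.227 0.539
outer loop
vertex 3.439 -0.887 -0.418
vertex 2.983 -1.397 0.053
vertex 3.356 -1.686 -0.63
endloop
endfacet
facet normal -0.269 -0.553 0.788
outer loop
vertex 2.983 -1.397 0.053
vertex 2.183 -1.265 -0.127
vertex 2.579 -1.919 -0.451
endloop
endfacet
facet normal -0.989 0.067 0.134
outer loop
vertex 2.183 -1.265 -0.127
vertex 2.144 -0.674 -0.71
vertex 2.061 -1.473 -0.922
endloop
endfacet
facet normal -0.353 0.777 -0.521
outer loop
vertex 2.144 -0.674 -0.71
vertex 2.921 -0.441 -0.889
vertex 2.517 -0.963 -1.393
endloop
endfacet
facet normal 0.758 0.593 -0.272
outer loop
vertex 2.921 -0.441 -0.889
vertex 3.439 -0.887 -0.418
vertex 3.317 -1.095 -1.213
endloop
endfacet
facet normal 0.249 -0.955 -0.161
outer loop
vertex 2.786 -1.733 -1.233
vertex 3.356 -1.686 -0.63
vertex 2.579 -1.919 -0.451
endloop
endfacet
facet normal -0.437 -0.842 -0.316
outer loop
vertex 2.786 -1.733 -1.233
vertex 2.579 -1.919 -0.451
vertex 2.061 -1.473 -0.922
endloop
endfacet
facet normal -0.470 -0.334 -0.817
outer loop
vertex 2.786 -1.733 -1.233
vertex 2.061 -1.473 -0.922
vertex 2.517 -0.963 -1.393
endloop
endfacet
facet normal 0.197 -0.133 -0.971
outer loop
vertex 2.786 -1.733 -1.233
vertex 2.517 -0.963 -1.393
vertex 3.317 -1.095 -1.213
endloop
endfacet
facet normal 0.642 -0.517 -0.567
outer loop
vertex 2.786 -1.733 -1.233
vertex 3.317 -1.095 -1.213
vertex 3.356 -1.686 -0.63
endloop
endfacet
facet normal 0.353 -0.777 0.521
outer loop
vertex 2.579 -1.919 -0.451
vertex 3.356 -1.686 -0.63
vertex 2.983 -1.397 0.053
endloop
endfacet
facet normal -0.758 -0.593 0.272
outer loop
vertex 2.061 -1.473 -0.922
vertex 2.579 -1.919 -0.451
vertex 2.183 -1.265 -0.127
endloop
endfacet
facet normal -0.811 0.227 -0.539
outer loop
vertex 2.517 -0.963 -1.393
vertex 2.061 -1.473 -0.922
vertex 2.144 -0.674 -0.71
endloop
endfacet
facet normal 0.269 0.553 -0.788
outer loop
vertex 3.317 -1.095 -1.213
vertex 2.517 -0.963 -1.393
vertex 2.921 -0.441 -0.889
endloop
endfacet
facet normal 0.989 -0.067 -0.134
outer loop
vertex 3.356 -1.686 -0.63
vertex 3.317 -1.095 -1.213
vertex 3.439 -0.887 -0.418
endloop
endfacet

endsolid


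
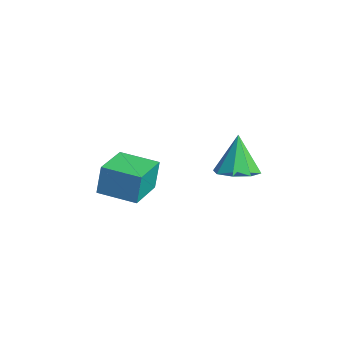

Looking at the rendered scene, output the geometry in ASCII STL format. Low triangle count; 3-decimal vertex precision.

solid 
facet normal -0.658 0.731 -0.181
outer loop
vertex -1.115 -2.486 3.483
vertex 0.077 -1.44 3.369
vertex -1.029 -2.722 2.218
endloop
endfacet
facet normal -0.750 -0.657 0.072
outer loop
vertex 0.103 -3.98 2.531
vertex -1.115 -2.486 3.483
vertex -1.029 -2.722 2.218
endloop
endfacet
facet normal -0.658 0.731 -0.182
outer loop
vertex -1.029 -2.722 2.218
vertex 0.077 -1.44 3.369
vertex 0.164 -1.677 2.104
endloop
endfacet
facet normal 0.067 -0.184 -0.981
outer loop
vertex 0.164 -1.677 2.104
vertex 0.103 -3.98 2.531
vertex -1.029 -2.722 2.218
endloop
endfacet
facet normal -0.067 0.184 0.981
outer loop
vertex -1.115 -2.486 3.483
vertex 1.209 -2.698 3.682
vertex 0.077 -1.44 3.369
endloop
endfacet
facet normal -0.750 -0.657 0.072
outer loop
vertex 0.016 -3.743 3.796
vertex -1.115 -2.486 3.483
vertex 0.103 -3.98 2.531
endloop
endfacet
facet normal -0.067 0.184 0.981
outer loop
vertex 0.016 -3.743 3.796
vertex 1.209 -2.698 3.682
vertex -1.115 -2.486 3.483
endloop
endfacet
facet normal 0.750 0.657 -0.072
outer loop
vertex 0.077 -1.44 3.369
vertex 1.209 -2.698 3.682
vertex 0.164 -1.677 2.104
endloop
endfacet
facet normal 0.067 -0.184 -0.981
outer loop
vertex 1.295 -2.934 2.417
vertex 0.103 -3.98 2.531
vertex 0.164 -1.677 2.104
endloop
endfacet
facet normal 0.750 0.657 -0.072
outer loop
vertex 0.164 -1.677 2.104
vertex 1.209 -2.698 3.682
vertex 1.295 -2.934 2.417
endloop
endfacet
facet normal 0.658 -0.730 0.182
outer loop
vertex 1.295 -2.934 2.417
vertex 0.016 -3.743 3.796
vertex 0.103 -3.98 2.531
endloop
endfacet
facet normal 0.658 -0.731 0.181
outer loop
vertex 1.209 -2.698 3.682
vertex 0.016 -3.743 3.796
vertex 1.295 -2.934 2.417
endloop
endfacet
facet normal 0.337 -0.192 -0.922
outer loop
vertex 1.563 1.983 2.622
vertex 1.01 1.275 2.567
vertex 0.947 2.149 2.362
endloop
endfacet
facet normal 0.118 0.940 0.320
outer loop
vertex 1.563 1.983 2.622
vertex 0.947 2.149 2.362
vertex 0.43 1.605 4.153
endloop
endfacet
facet normal 0.336 -0.192 -0.922
outer loop
vertex 0.947 2.149 2.362
vertex 1.01 1.275 2.567
vertex 0.368 1.803 2.223
endloop
endfacet
facet normal -0.528 0.843 0.103
outer loop
vertex 0.947 2.149 2.362
vertex 0.368 1.803 2.223
vertex 0.43 1.605 4.153
endloop
endfacet
facet normal 0.336 -0.192 -0.922
outer loop
vertex 0.368 1.803 2.223
vertex 1.01 1.275 2.567
vertex 0.165 1.148 2.285
endloop
endfacet
facet normal -0.952 0.301 0.061
outer loop
vertex 0.368 1.803 2.223
vertex 0.165 1.148 2.285
vertex 0.43 1.605 4.153
endloop
endfacet
facet normal 0.337 -0.193 -0.922
outer loop
vertex 0.165 1.148 2.285
vertex 1.01 1.275 2.567
vertex 0.457 0.567 2.513
endloop
endfacet
facet normal -0.904 -0.368 0.218
outer loop
vertex 0.165 1.148 2.285
vertex 0.457 0.567 2.513
vertex 0.43 1.605 4.153
endloop
endfacet
facet normal 0.336 -0.192 -0.922
outer loop
vertex 0.457 0.567 2.513
vertex 1.01 1.275 2.567
vertex 1.073 0.401 2.772
endloop
endfacet
facet normal -0.411 -0.773 0.483
outer loop
vertex 0.457 0.567 2.513
vertex 1.073 0.401 2.772
vertex 0.43 1.605 4.153
endloop
endfacet
facet normal 0.337 -0.192 -0.922
outer loop
vertex 1.073 0.401 2.772
vertex 1.01 1.275 2.567
vertex 1.652 0.747 2.912
endloop
endfacet
facet normal 0.235 -0.676 0.699
outer loop
vertex 1.073 0.401 2.772
vertex 1.652 0.747 2.912
vertex 0.43 1.605 4.153
endloop
endfacet
facet normal 0.337 -0.192 -0.922
outer loop
vertex 1.652 0.747 2.912
vertex 1.01 1.275 2.567
vertex 1.855 1.402 2.85
endloop
endfacet
facet normal 0.658 -0.134 0.741
outer loop
vertex 1.652 0.747 2.912
vertex 1.855 1.402 2.85
vertex 0.43 1.605 4.153
endloop
endfacet
facet normal 0.337 -0.192 -0.922
outer loop
vertex 1.855 1.402 2.85
vertex 1.01 1.275 2.567
vertex 1.563 1.983 2.622
endloop
endfacet
facet normal 0.610 0.536 0.584
outer loop
vertex 1.855 1.402 2.85
vertex 1.563 1.983 2.622
vertex 0.43 1.605 4.153
endloop
endfacet

endsolid


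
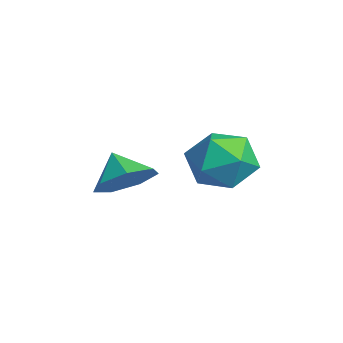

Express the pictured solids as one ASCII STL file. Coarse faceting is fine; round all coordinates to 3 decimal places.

solid 
facet normal 0.673 0.209 -0.710
outer loop
vertex 4.255 0.383 0.307
vertex 3.803 1.16 0.107
vertex 4.483 1.031 0.714
endloop
endfacet
facet normal 0.119 -0.558 0.821
outer loop
vertex 4.255 0.383 0.307
vertex 4.483 1.031 0.714
vertex 3.097 0.94 0.853
endloop
endfacet
facet normal 0.673 0.209 -0.710
outer loop
vertex 4.483 1.031 0.714
vertex 3.803 1.16 0.107
vertex 4.199 1.776 0.664
endloop
endfacet
facet normal 0.093 0.102 0.990
outer loop
vertex 4.483 1.031 0.714
vertex 4.199 1.776 0.664
vertex 3.097 0.94 0.853
endloop
endfacet
facet normal 0.673 0.209 -0.710
outer loop
vertex 4.199 1.776 0.664
vertex 3.803 1.16 0.107
vertex 3.617 2.056 0.195
endloop
endfacet
facet normal -0.318 0.587 0.745
outer loop
vertex 4.199 1.776 0.664
vertex 3.617 2.056 0.195
vertex 3.097 0.94 0.853
endloop
endfacet
facet normal 0.673 0.209 -0.709
outer loop
vertex 3.617 2.056 0.195
vertex 3.803 1.16 0.107
vertex 3.176 1.662 -0.34
endloop
endfacet
facet normal -0.802 0.533 0.269
outer loop
vertex 3.617 2.056 0.195
vertex 3.176 1.662 -0.34
vertex 3.097 0.94 0.853
endloop
endfacet
facet normal 0.673 0.209 -0.710
outer loop
vertex 3.176 1.662 -0.34
vertex 3.803 1.16 0.107
vertex 3.207 0.889 -0.538
endloop
endfacet
facet normal -0.997 -0.020 -0.078
outer loop
vertex 3.176 1.662 -0.34
vertex 3.207 0.889 -0.538
vertex 3.097 0.94 0.853
endloop
endfacet
facet normal 0.673 0.209 -0.710
outer loop
vertex 3.207 0.889 -0.538
vertex 3.803 1.16 0.107
vertex 3.687 0.32 -0.25
endloop
endfacet
facet normal -0.755 -0.655 -0.036
outer loop
vertex 3.207 0.889 -0.538
vertex 3.687 0.32 -0.25
vertex 3.097 0.94 0.853
endloop
endfacet
facet normal 0.673 0.209 -0.710
outer loop
vertex 3.687 0.32 -0.25
vertex 3.803 1.16 0.107
vertex 4.255 0.383 0.307
endloop
endfacet
facet normal -0.258 -0.895 0.365
outer loop
vertex 3.687 0.32 -0.25
vertex 4.255 0.383 0.307
vertex 3.097 0.94 0.853
endloop
endfacet
facet normal -0.975 0.177 0.132
outer loop
vertex 2.876 3.46 0.214
vertex 3.046 3.628 1.249
vertex 3.1 4.437 0.564
endloop
endfacet
facet normal -0.770 0.364 -0.524
outer loop
vertex 2.876 3.46 0.214
vertex 3.1 4.437 0.564
vertex 3.542 4.08 -0.333
endloop
endfacet
facet normal -0.494 -0.213 -0.843
outer loop
vertex 2.876 3.46 0.214
vertex 3.542 4.08 -0.333
vertex 3.762 3.049 -0.202
endloop
endfacet
facet normal -0.530 -0.757 -0.382
outer loop
vertex 2.876 3.46 0.214
vertex 3.762 3.049 -0.202
vertex 3.455 2.77 0.776
endloop
endfacet
facet normal -0.828 -0.516 0.220
outer loop
vertex 2.876 3.46 0.214
vertex 3.455 2.77 0.776
vertex 3.046 3.628 1.249
endloop
endfacet
facet normal -0.250 0.851 -0.462
outer loop
vertex 3.542 4.08 -0.333
vertex 3.1 4.437 0.564
vertex 4.125 4.63 0.364
endloop
endfacet
facet normal -0.584 0.547 0.600
outer loop
vertex 3.1 4.437 0.564
vertex 3.046 3.628 1.249
vertex 3.818 4.351 1.342
endloop
endfacet
facet normal -0.346 -0.574 0.742
outer loop
vertex 3.046 3.628 1.249
vertex 3.455 2.77 0.776
vertex 4.038 3.32 1.473
endloop
endfacet
facet normal 0.136 -0.963 -0.232
outer loop
vertex 3.455 2.77 0.776
vertex 3.762 3.049 -0.202
vertex 4.48 2.963 0.576
endloop
endfacet
facet normal 0.195 -0.083 -0.977
outer loop
vertex 3.762 3.049 -0.202
vertex 3.542 4.08 -0.333
vertex 4.534 3.772 -0.109
endloop
endfacet
facet normal 0.530 0.757 0.382
outer loop
vertex 4.704 3.94 0.926
vertex 4.125 4.63 0.364
vertex 3.818 4.351 1.342
endloop
endfacet
facet normal 0.494 0.213 0.843
outer loop
vertex 4.704 3.94 0.926
vertex 3.818 4.351 1.342
vertex 4.038 3.32 1.473
endloop
endfacet
facet normal 0.770 -0.364 0.524
outer loop
vertex 4.704 3.94 0.926
vertex 4.038 3.32 1.473
vertex 4.48 2.963 0.576
endloop
endfacet
facet normal 0.975 -0.177 -0.132
outer loop
vertex 4.704 3.94 0.926
vertex 4.48 2.963 0.576
vertex 4.534 3.772 -0.109
endloop
endfacet
facet normal 0.828 0.516 -0.220
outer loop
vertex 4.704 3.94 0.926
vertex 4.534 3.772 -0.109
vertex 4.125 4.63 0.364
endloop
endfacet
facet normal -0.136 0.963 0.232
outer loop
vertex 3.818 4.351 1.342
vertex 4.125 4.63 0.364
vertex 3.1 4.437 0.564
endloop
endfacet
facet normal -0.195 0.083 0.977
outer loop
vertex 4.038 3.32 1.473
vertex 3.818 4.351 1.342
vertex 3.046 3.628 1.249
endloop
endfacet
facet normal 0.250 -0.851 0.462
outer loop
vertex 4.48 2.963 0.576
vertex 4.038 3.32 1.473
vertex 3.455 2.77 0.776
endloop
endfacet
facet normal 0.584 -0.547 -0.600
outer loop
vertex 4.534 3.772 -0.109
vertex 4.48 2.963 0.576
vertex 3.762 3.049 -0.202
endloop
endfacet
facet normal 0.346 0.574 -0.742
outer loop
vertex 4.125 4.63 0.364
vertex 4.534 3.772 -0.109
vertex 3.542 4.08 -0.333
endloop
endfacet

endsolid


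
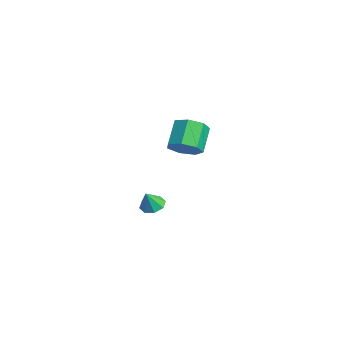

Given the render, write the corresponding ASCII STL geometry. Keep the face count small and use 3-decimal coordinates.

solid 
facet normal -0.237 0.385 -0.892
outer loop
vertex -1.747 3.742 -3.914
vertex -2.36 3.345 -3.922
vertex -2.179 4.011 -3.683
endloop
endfacet
facet normal 0.628 0.491 0.603
outer loop
vertex -1.747 3.742 -3.914
vertex -2.179 4.011 -3.683
vertex -2.08 2.895 -2.878
endloop
endfacet
facet normal -0.239 0.385 -0.891
outer loop
vertex -2.179 4.011 -3.683
vertex -2.36 3.345 -3.922
vertex -2.716 3.89 -3.591
endloop
endfacet
facet normal 0.007 0.585 0.811
outer loop
vertex -2.179 4.011 -3.683
vertex -2.716 3.89 -3.591
vertex -2.08 2.895 -2.878
endloop
endfacet
facet normal -0.240 0.385 -0.891
outer loop
vertex -2.716 3.89 -3.591
vertex -2.36 3.345 -3.922
vertex -3.045 3.449 -3.693
endloop
endfacet
facet normal -0.550 0.225 0.804
outer loop
vertex -2.716 3.89 -3.591
vertex -3.045 3.449 -3.693
vertex -2.08 2.895 -2.878
endloop
endfacet
facet normal -0.240 0.385 -0.891
outer loop
vertex -3.045 3.449 -3.693
vertex -2.36 3.345 -3.922
vertex -2.972 2.948 -3.929
endloop
endfacet
facet normal -0.714 -0.381 0.587
outer loop
vertex -3.045 3.449 -3.693
vertex -2.972 2.948 -3.929
vertex -2.08 2.895 -2.878
endloop
endfacet
facet normal -0.239 0.384 -0.892
outer loop
vertex -2.972 2.948 -3.929
vertex -2.36 3.345 -3.922
vertex -2.541 2.68 -4.16
endloop
endfacet
facet normal -0.390 -0.875 0.287
outer loop
vertex -2.972 2.948 -3.929
vertex -2.541 2.68 -4.16
vertex -2.08 2.895 -2.878
endloop
endfacet
facet normal -0.239 0.384 -0.892
outer loop
vertex -2.541 2.68 -4.16
vertex -2.36 3.345 -3.922
vertex -2.003 2.801 -4.252
endloop
endfacet
facet normal 0.232 -0.970 0.079
outer loop
vertex -2.541 2.68 -4.16
vertex -2.003 2.801 -4.252
vertex -2.08 2.895 -2.878
endloop
endfacet
facet normal -0.238 0.385 -0.892
outer loop
vertex -2.003 2.801 -4.252
vertex -2.36 3.345 -3.922
vertex -1.674 3.241 -4.15
endloop
endfacet
facet normal 0.788 -0.609 0.086
outer loop
vertex -2.003 2.801 -4.252
vertex -1.674 3.241 -4.15
vertex -2.08 2.895 -2.878
endloop
endfacet
facet normal -0.238 0.385 -0.892
outer loop
vertex -1.674 3.241 -4.15
vertex -2.36 3.345 -3.922
vertex -1.747 3.742 -3.914
endloop
endfacet
facet normal 0.953 -0.004 0.303
outer loop
vertex -1.674 3.241 -4.15
vertex -1.747 3.742 -3.914
vertex -2.08 2.895 -2.878
endloop
endfacet
facet normal 0.597 -0.411 -0.689
outer loop
vertex 2.953 3.184 3.113
vertex 2.404 3.528 2.432
vertex 3.15 3.927 2.841
endloop
endfacet
facet normal 0.765 0.033 0.643
outer loop
vertex 2.953 3.184 3.113
vertex 3.15 3.927 2.841
vertex 1.986 3.849 4.229
endloop
endfacet
facet normal 0.765 0.034 0.643
outer loop
vertex 1.986 3.849 4.229
vertex 3.15 3.927 2.841
vertex 2.182 4.592 3.957
endloop
endfacet
facet normal -0.598 0.410 0.689
outer loop
vertex 1.986 3.849 4.229
vertex 2.182 4.592 3.957
vertex 1.436 4.192 3.548
endloop
endfacet
facet normal 0.597 -0.410 -0.689
outer loop
vertex 3.15 3.927 2.841
vertex 2.404 3.528 2.432
vertex 2.785 4.37 2.261
endloop
endfacet
facet normal 0.666 0.733 0.141
outer loop
vertex 3.15 3.927 2.841
vertex 2.785 4.37 2.261
vertex 2.182 4.592 3.957
endloop
endfacet
facet normal 0.665 0.733 0.140
outer loop
vertex 2.182 4.592 3.957
vertex 2.785 4.37 2.261
vertex 1.817 5.034 3.377
endloop
endfacet
facet normal -0.598 0.410 0.689
outer loop
vertex 2.182 4.592 3.957
vertex 1.817 5.034 3.377
vertex 1.436 4.192 3.548
endloop
endfacet
facet normal 0.597 -0.410 -0.689
outer loop
vertex 2.785 4.37 2.261
vertex 2.404 3.528 2.432
vertex 2.133 4.178 1.81
endloop
endfacet
facet normal 0.064 0.881 -0.468
outer loop
vertex 2.785 4.37 2.261
vertex 2.133 4.178 1.81
vertex 1.817 5.034 3.377
endloop
endfacet
facet normal 0.066 0.881 -0.468
outer loop
vertex 1.817 5.034 3.377
vertex 2.133 4.178 1.81
vertex 1.165 4.843 2.926
endloop
endfacet
facet normal -0.597 0.410 0.689
outer loop
vertex 1.817 5.034 3.377
vertex 1.165 4.843 2.926
vertex 1.436 4.192 3.548
endloop
endfacet
facet normal 0.597 -0.410 -0.689
outer loop
vertex 2.133 4.178 1.81
vertex 2.404 3.528 2.432
vertex 1.685 3.497 1.827
endloop
endfacet
facet normal -0.584 0.366 -0.725
outer loop
vertex 2.133 4.178 1.81
vertex 1.685 3.497 1.827
vertex 1.165 4.843 2.926
endloop
endfacet
facet normal -0.585 0.365 -0.724
outer loop
vertex 1.165 4.843 2.926
vertex 1.685 3.497 1.827
vertex 0.717 4.161 2.944
endloop
endfacet
facet normal -0.597 0.410 0.689
outer loop
vertex 1.165 4.843 2.926
vertex 0.717 4.161 2.944
vertex 1.436 4.192 3.548
endloop
endfacet
facet normal 0.597 -0.411 -0.689
outer loop
vertex 1.685 3.497 1.827
vertex 2.404 3.528 2.432
vertex 1.778 2.839 2.3
endloop
endfacet
facet normal -0.794 -0.425 -0.435
outer loop
vertex 1.685 3.497 1.827
vertex 1.778 2.839 2.3
vertex 0.717 4.161 2.944
endloop
endfacet
facet normal -0.794 -0.425 -0.435
outer loop
vertex 0.717 4.161 2.944
vertex 1.778 2.839 2.3
vertex 0.811 3.503 3.416
endloop
endfacet
facet normal -0.597 0.409 0.690
outer loop
vertex 0.717 4.161 2.944
vertex 0.811 3.503 3.416
vertex 1.436 4.192 3.548
endloop
endfacet
facet normal 0.597 -0.410 -0.690
outer loop
vertex 1.778 2.839 2.3
vertex 2.404 3.528 2.432
vertex 2.343 2.699 2.872
endloop
endfacet
facet normal -0.406 -0.896 0.181
outer loop
vertex 1.778 2.839 2.3
vertex 2.343 2.699 2.872
vertex 0.811 3.503 3.416
endloop
endfacet
facet normal -0.405 -0.896 0.182
outer loop
vertex 0.811 3.503 3.416
vertex 2.343 2.699 2.872
vertex 1.375 3.364 3.988
endloop
endfacet
facet normal -0.598 0.410 0.689
outer loop
vertex 0.811 3.503 3.416
vertex 1.375 3.364 3.988
vertex 1.436 4.192 3.548
endloop
endfacet
facet normal 0.598 -0.410 -0.689
outer loop
vertex 2.343 2.699 2.872
vertex 2.404 3.528 2.432
vertex 2.953 3.184 3.113
endloop
endfacet
facet normal 0.288 -0.692 0.662
outer loop
vertex 2.343 2.699 2.872
vertex 2.953 3.184 3.113
vertex 1.375 3.364 3.988
endloop
endfacet
facet normal 0.288 -0.692 0.662
outer loop
vertex 1.375 3.364 3.988
vertex 2.953 3.184 3.113
vertex 1.986 3.849 4.229
endloop
endfacet
facet normal -0.597 0.410 0.689
outer loop
vertex 1.375 3.364 3.988
vertex 1.986 3.849 4.229
vertex 1.436 4.192 3.548
endloop
endfacet

endsolid
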